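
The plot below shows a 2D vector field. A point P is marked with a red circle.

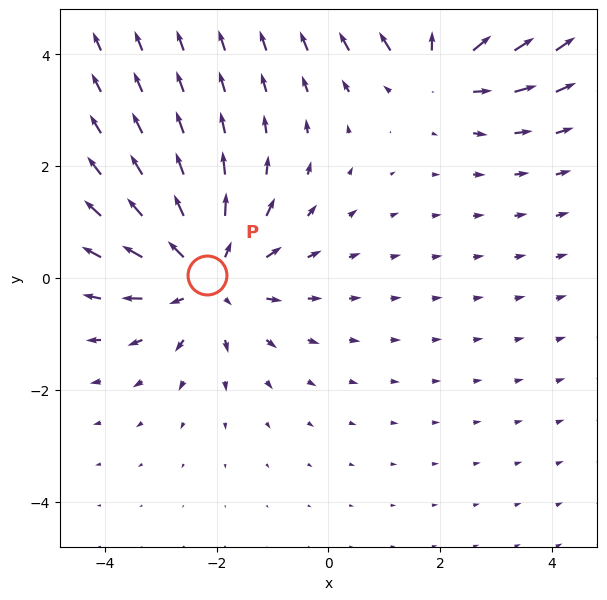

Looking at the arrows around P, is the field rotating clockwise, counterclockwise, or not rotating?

not rotating

Near P at (-2.2, 0.1) the arrows show no circulation. The curl there is ≈0.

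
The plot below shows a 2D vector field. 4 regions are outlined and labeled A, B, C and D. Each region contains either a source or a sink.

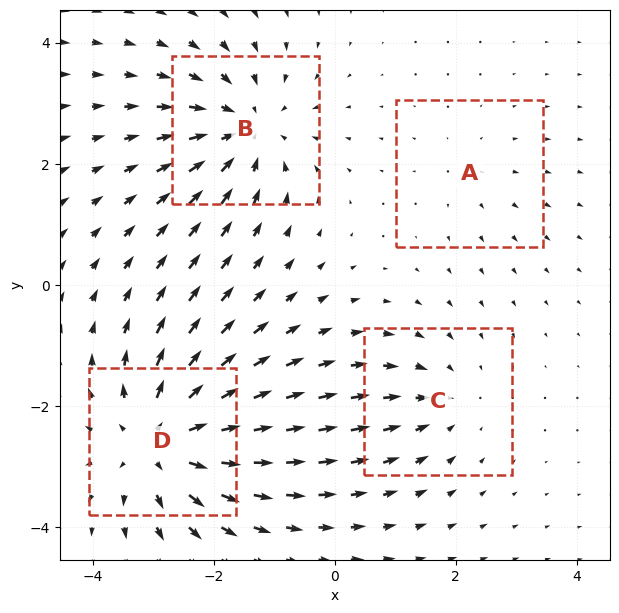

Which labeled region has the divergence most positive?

Divergence at each region's feature centre — A: about +2, B: about -5, C: about -3, D: about +6. Region D is most positive.

D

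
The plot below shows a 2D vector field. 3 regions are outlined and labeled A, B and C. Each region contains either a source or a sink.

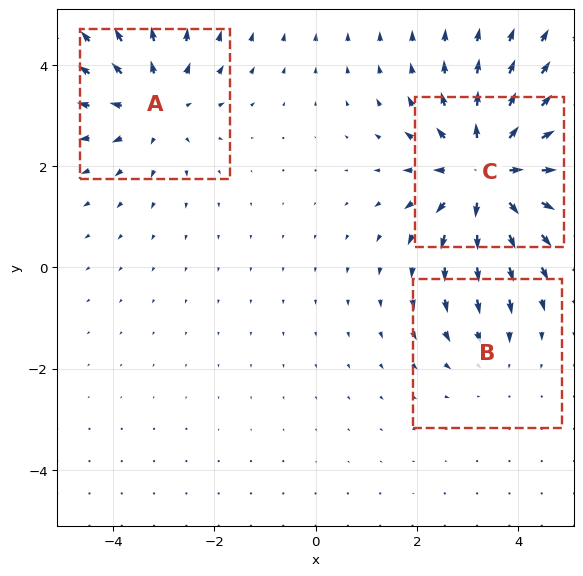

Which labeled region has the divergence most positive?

C

Divergence at each region's feature centre — A: about +3, B: about -2, C: about +5. Region C is most positive.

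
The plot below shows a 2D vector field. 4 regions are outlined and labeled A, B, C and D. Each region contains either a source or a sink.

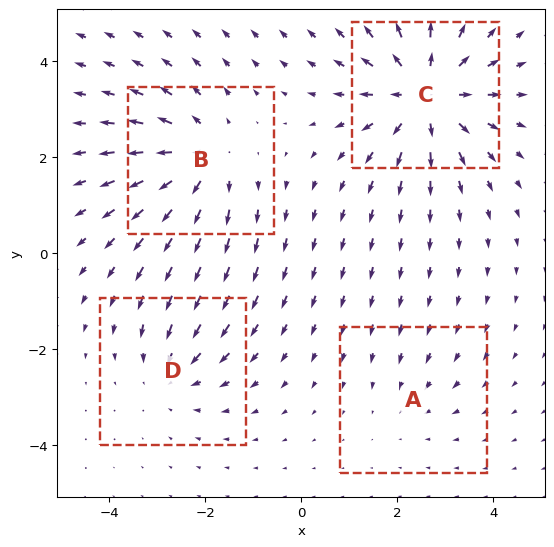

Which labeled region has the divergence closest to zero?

Divergence at each region's feature centre — A: about -2, B: about +4, C: about +6, D: about -3. Region A is closest to zero.

A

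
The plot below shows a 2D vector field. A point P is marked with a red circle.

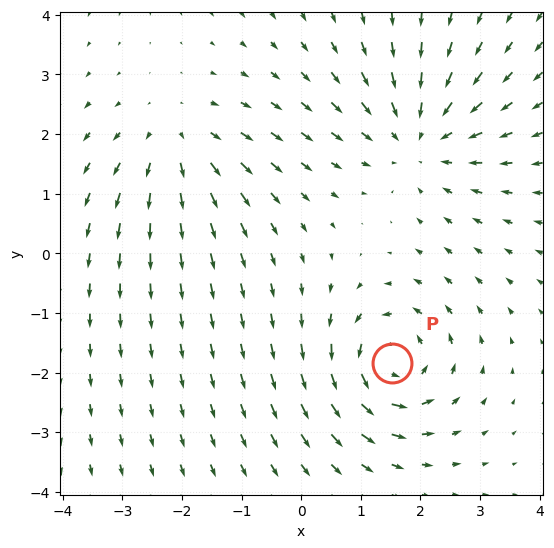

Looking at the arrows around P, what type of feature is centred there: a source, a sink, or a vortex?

vortex

At P (1.5, -1.8) the arrows circulate counterclockwise. Divergence ≈0, curl about +5 — near-zero divergence with nonzero curl is a vortex.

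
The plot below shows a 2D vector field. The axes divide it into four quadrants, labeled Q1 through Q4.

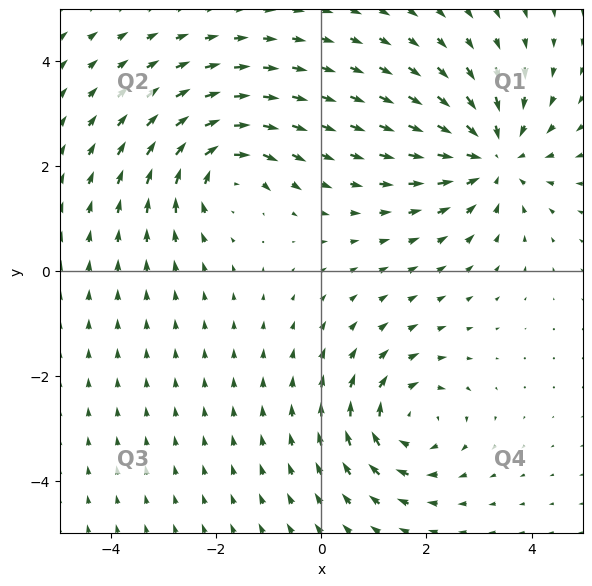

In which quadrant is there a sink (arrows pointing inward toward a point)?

Q1

The sink sits at approximately (3.3, 2.2), which lies in quadrant Q1. The divergence there is about -4, negative as expected for a sink.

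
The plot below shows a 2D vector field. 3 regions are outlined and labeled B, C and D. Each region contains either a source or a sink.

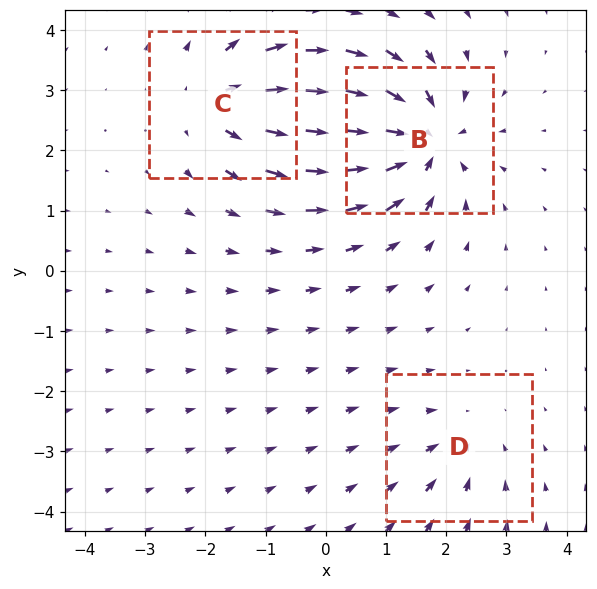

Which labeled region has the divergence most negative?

Divergence at each region's feature centre — B: about -5, C: about +4, D: about -2. Region B is most negative.

B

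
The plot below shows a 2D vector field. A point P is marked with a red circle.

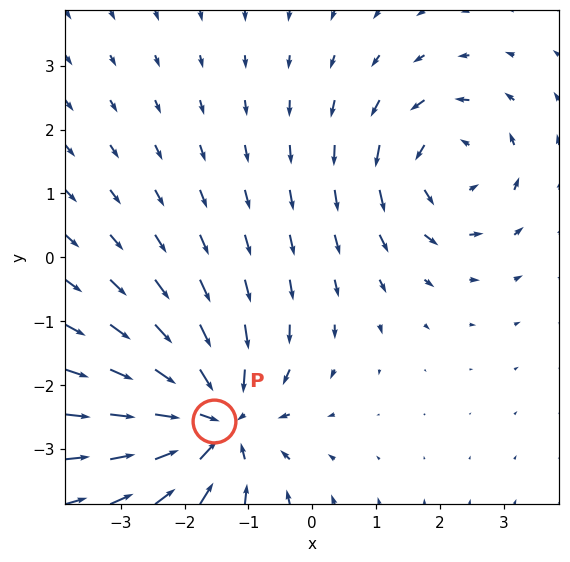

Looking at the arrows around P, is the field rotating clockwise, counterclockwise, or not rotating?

Near P at (-1.5, -2.6) the arrows show no circulation. The curl there is ≈0.

not rotating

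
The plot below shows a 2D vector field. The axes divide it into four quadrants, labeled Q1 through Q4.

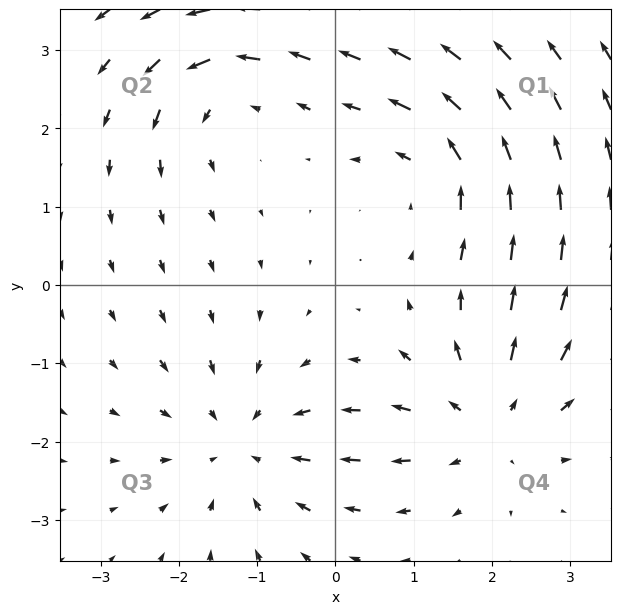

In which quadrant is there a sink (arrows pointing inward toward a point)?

Q3

The sink sits at approximately (-1.2, -2.0), which lies in quadrant Q3. The divergence there is about -3, negative as expected for a sink.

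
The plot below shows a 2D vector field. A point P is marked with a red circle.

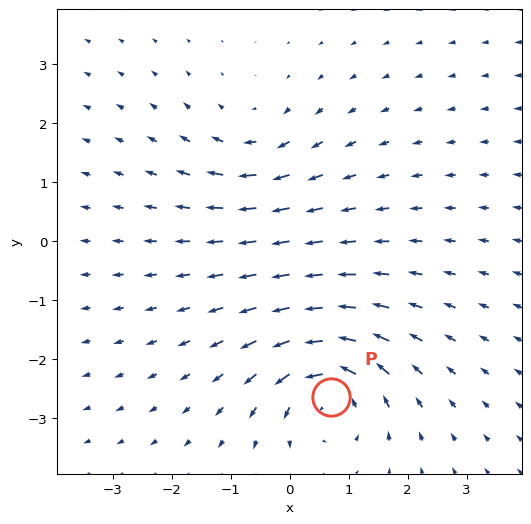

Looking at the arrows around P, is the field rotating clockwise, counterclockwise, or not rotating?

Near P at (0.7, -2.6) the arrows circulate counterclockwise. The curl (z-component) there is about +5; positive curl means counterclockwise rotation.

counterclockwise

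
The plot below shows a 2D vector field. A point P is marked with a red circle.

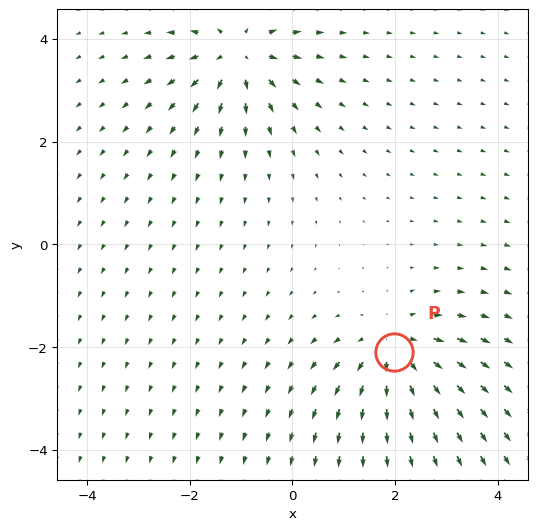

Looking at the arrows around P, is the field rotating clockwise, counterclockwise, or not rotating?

not rotating

Near P at (2.0, -2.1) the arrows show no circulation. The curl there is ≈0.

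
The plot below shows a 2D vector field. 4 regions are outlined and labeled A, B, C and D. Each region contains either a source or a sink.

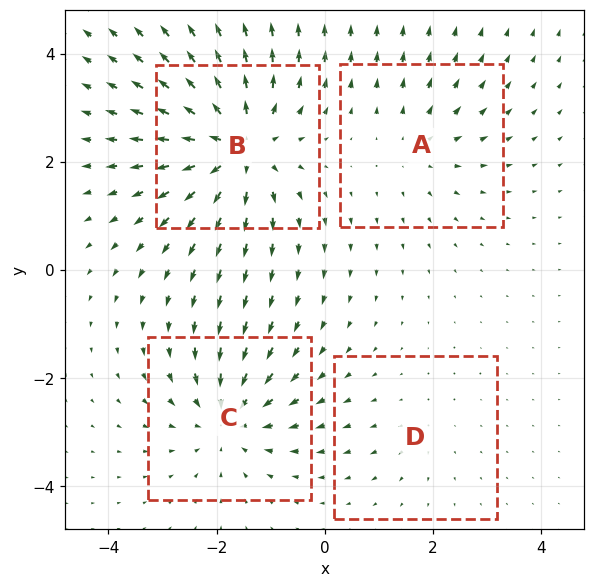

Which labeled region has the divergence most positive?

B

Divergence at each region's feature centre — A: about +3, B: about +7, C: about -5, D: about +2. Region B is most positive.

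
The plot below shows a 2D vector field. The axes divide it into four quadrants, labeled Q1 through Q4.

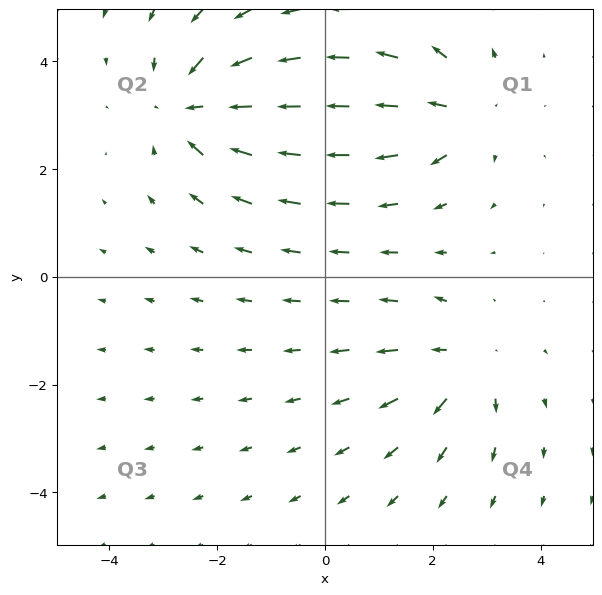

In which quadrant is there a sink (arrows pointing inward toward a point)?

The sink sits at approximately (-2.4, 3.1), which lies in quadrant Q2. The divergence there is about -4, negative as expected for a sink.

Q2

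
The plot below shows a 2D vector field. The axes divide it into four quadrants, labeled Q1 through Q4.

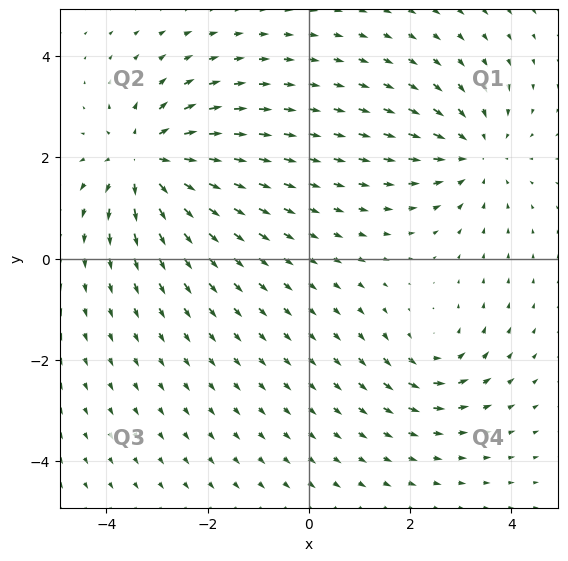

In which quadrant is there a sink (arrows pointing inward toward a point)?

The sink sits at approximately (3.3, 2.1), which lies in quadrant Q1. The divergence there is about -3, negative as expected for a sink.

Q1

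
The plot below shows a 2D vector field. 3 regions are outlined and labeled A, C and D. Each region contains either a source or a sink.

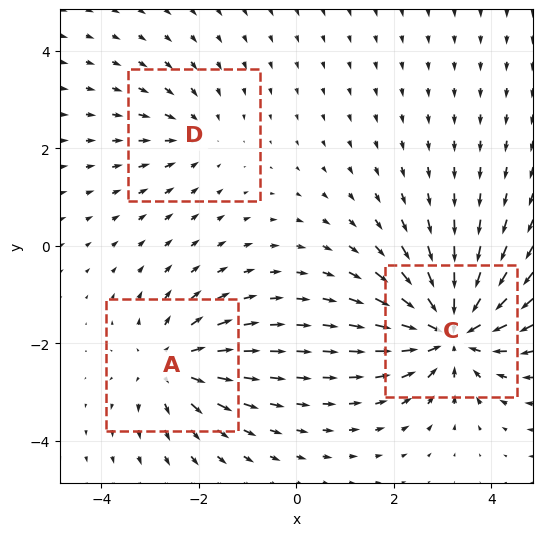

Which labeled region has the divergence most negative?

Divergence at each region's feature centre — A: about +3, C: about -5, D: about -2. Region C is most negative.

C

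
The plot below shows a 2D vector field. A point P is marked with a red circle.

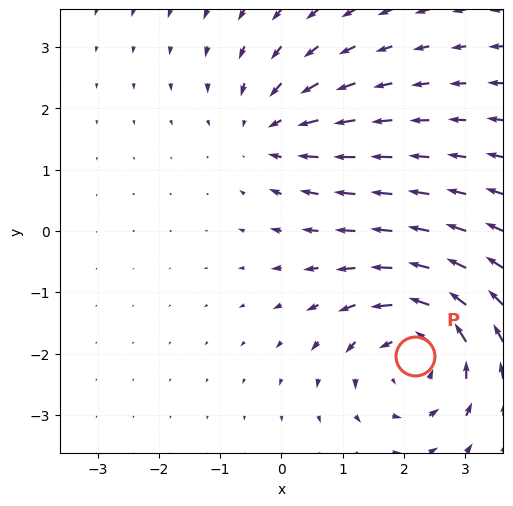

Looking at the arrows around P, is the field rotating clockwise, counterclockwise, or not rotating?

counterclockwise

Near P at (2.2, -2.0) the arrows circulate counterclockwise. The curl (z-component) there is about +5; positive curl means counterclockwise rotation.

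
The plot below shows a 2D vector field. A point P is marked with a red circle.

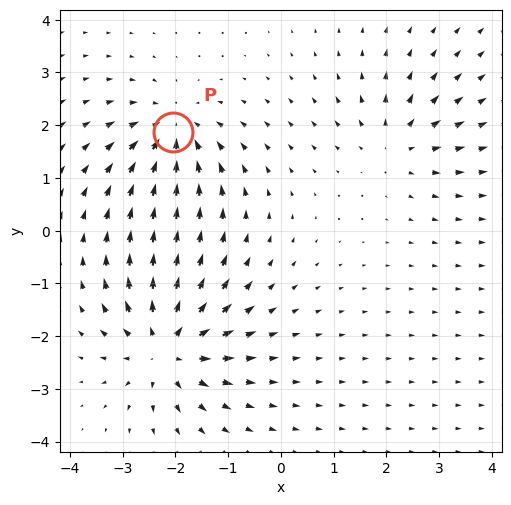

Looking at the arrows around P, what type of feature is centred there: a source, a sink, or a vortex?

sink

At P (-2.0, 1.9) the arrows converge inward. Divergence about -5, curl ≈0 — negative divergence with near-zero curl is a sink.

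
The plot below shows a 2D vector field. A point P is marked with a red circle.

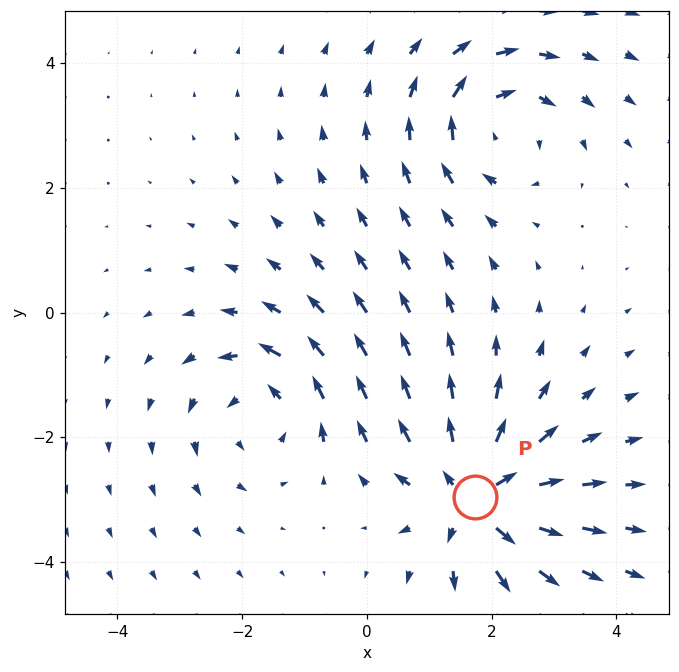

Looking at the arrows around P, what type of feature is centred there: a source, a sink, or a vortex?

source

At P (1.7, -3.0) the arrows spread outward. Divergence about +4, curl ≈0 — positive divergence with near-zero curl is a source.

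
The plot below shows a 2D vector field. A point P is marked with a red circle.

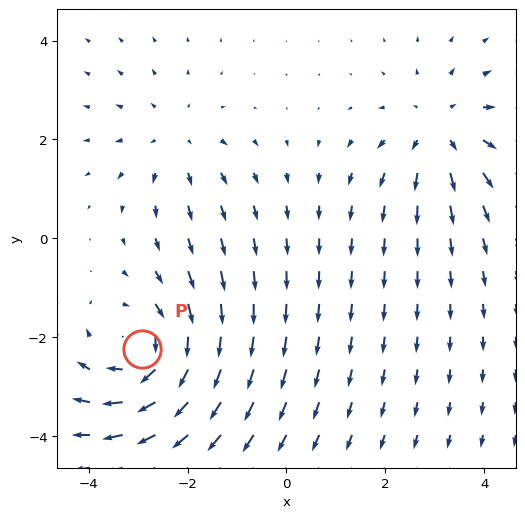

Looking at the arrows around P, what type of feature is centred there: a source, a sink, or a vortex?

vortex

At P (-2.9, -2.2) the arrows circulate clockwise. Divergence ≈0, curl about -4 — near-zero divergence with nonzero curl is a vortex.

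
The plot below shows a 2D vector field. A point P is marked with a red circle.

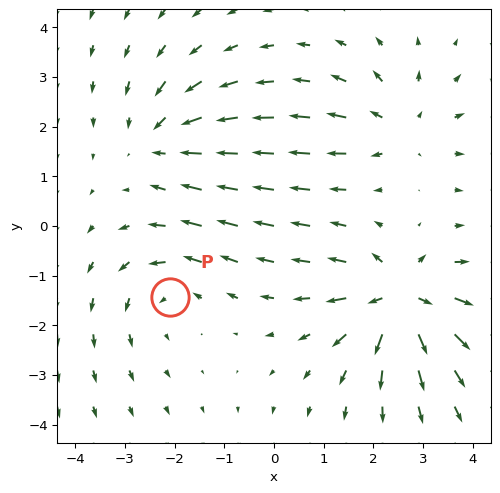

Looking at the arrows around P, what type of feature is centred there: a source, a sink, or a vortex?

vortex

At P (-2.1, -1.4) the arrows circulate counterclockwise. Divergence ≈0, curl about +3 — near-zero divergence with nonzero curl is a vortex.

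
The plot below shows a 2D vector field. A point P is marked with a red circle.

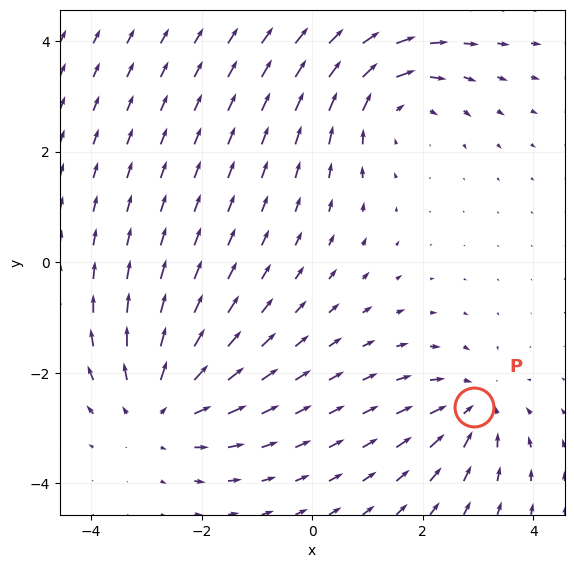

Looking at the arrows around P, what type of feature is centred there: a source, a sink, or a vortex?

sink

At P (2.9, -2.6) the arrows converge inward. Divergence about -3, curl ≈0 — negative divergence with near-zero curl is a sink.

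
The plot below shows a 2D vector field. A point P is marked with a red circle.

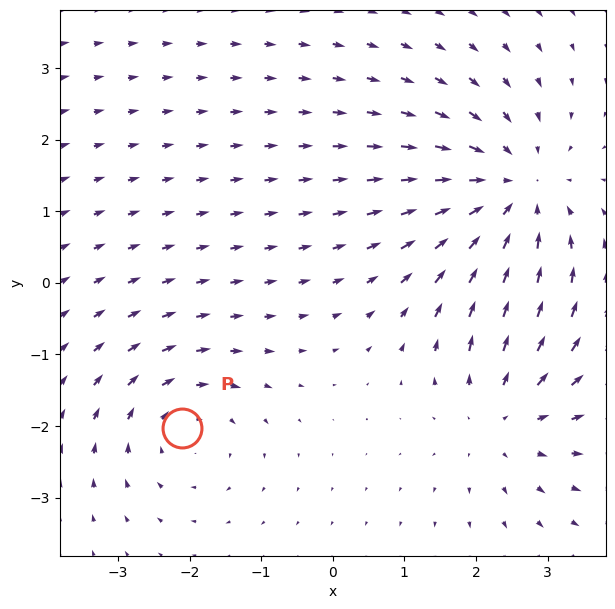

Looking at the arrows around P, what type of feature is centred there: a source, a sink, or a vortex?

At P (-2.1, -2.0) the arrows circulate clockwise. Divergence ≈0, curl about -3 — near-zero divergence with nonzero curl is a vortex.

vortex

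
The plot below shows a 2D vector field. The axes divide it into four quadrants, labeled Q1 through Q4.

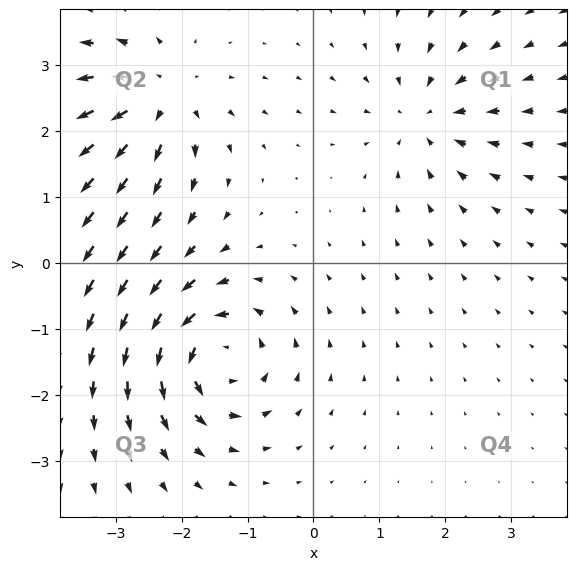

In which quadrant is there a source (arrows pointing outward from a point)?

The source sits at approximately (-2.3, 2.5), which lies in quadrant Q2. The divergence there is about +5, positive as expected for a source.

Q2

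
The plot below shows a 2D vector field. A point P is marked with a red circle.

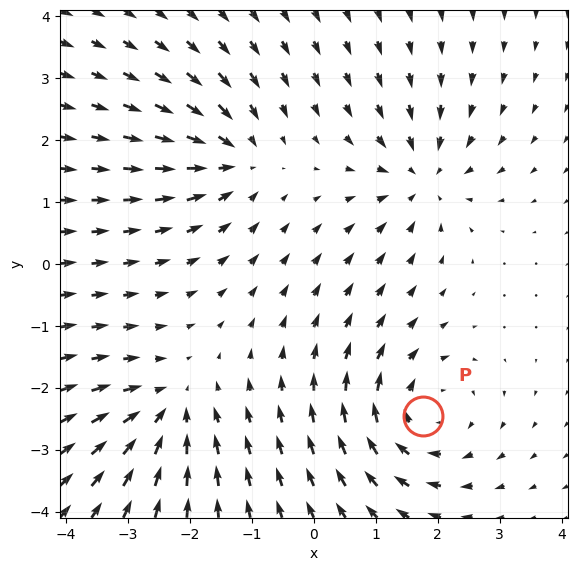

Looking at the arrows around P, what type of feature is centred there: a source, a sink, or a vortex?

At P (1.8, -2.5) the arrows circulate clockwise. Divergence ≈0, curl about -5 — near-zero divergence with nonzero curl is a vortex.

vortex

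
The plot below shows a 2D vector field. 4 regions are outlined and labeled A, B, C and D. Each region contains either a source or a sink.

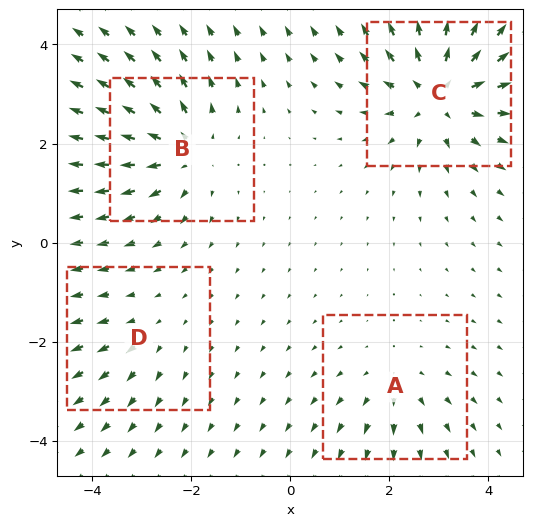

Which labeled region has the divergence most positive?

Divergence at each region's feature centre — A: about +3, B: about +6, C: about +7, D: about +2. Region C is most positive.

C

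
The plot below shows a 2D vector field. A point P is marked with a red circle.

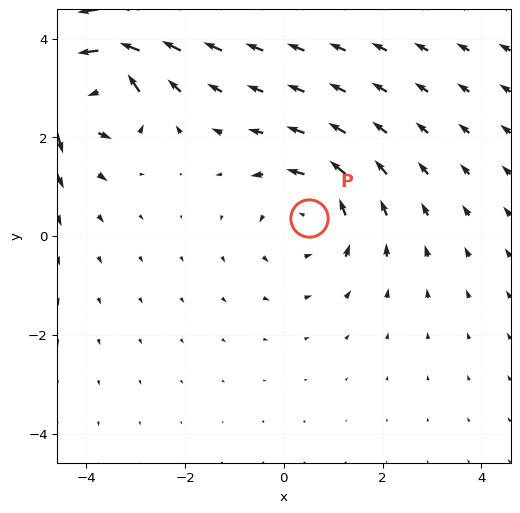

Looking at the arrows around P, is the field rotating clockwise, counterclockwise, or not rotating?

Near P at (0.5, 0.4) the arrows circulate counterclockwise. The curl (z-component) there is about +3; positive curl means counterclockwise rotation.

counterclockwise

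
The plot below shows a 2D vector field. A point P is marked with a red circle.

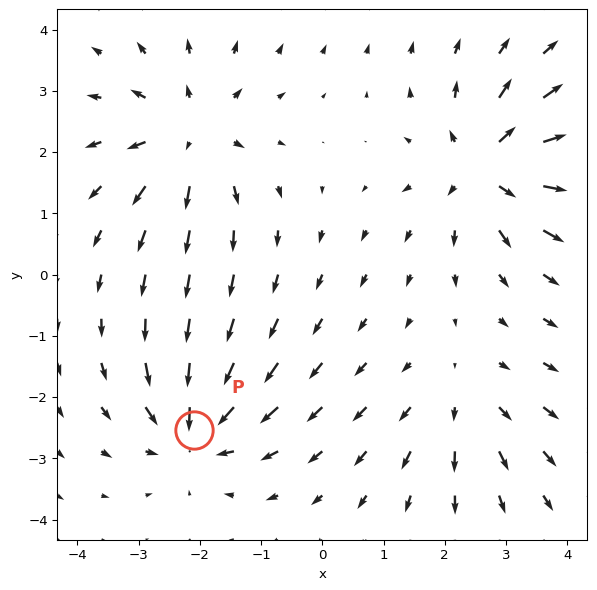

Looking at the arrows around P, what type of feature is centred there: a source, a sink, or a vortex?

sink

At P (-2.1, -2.5) the arrows converge inward. Divergence about -6, curl ≈0 — negative divergence with near-zero curl is a sink.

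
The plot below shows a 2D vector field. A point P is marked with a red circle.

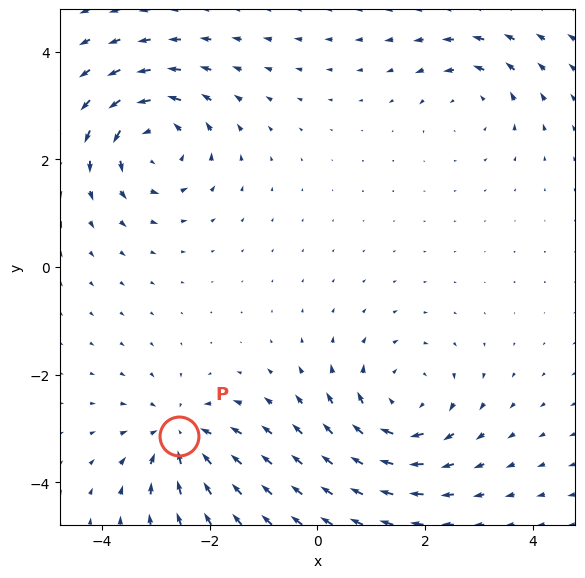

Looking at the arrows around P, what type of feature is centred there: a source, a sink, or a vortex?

At P (-2.6, -3.1) the arrows converge inward. Divergence about -5, curl ≈0 — negative divergence with near-zero curl is a sink.

sink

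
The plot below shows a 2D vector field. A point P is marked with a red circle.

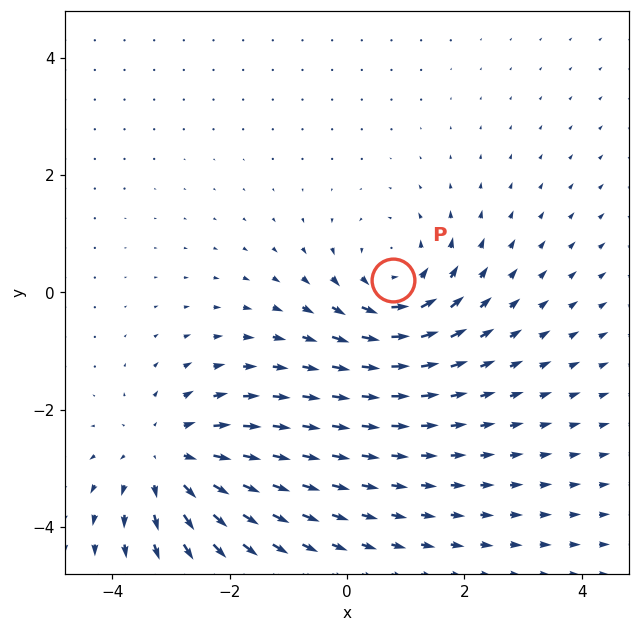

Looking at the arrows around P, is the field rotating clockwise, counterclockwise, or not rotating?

counterclockwise

Near P at (0.8, 0.2) the arrows circulate counterclockwise. The curl (z-component) there is about +4; positive curl means counterclockwise rotation.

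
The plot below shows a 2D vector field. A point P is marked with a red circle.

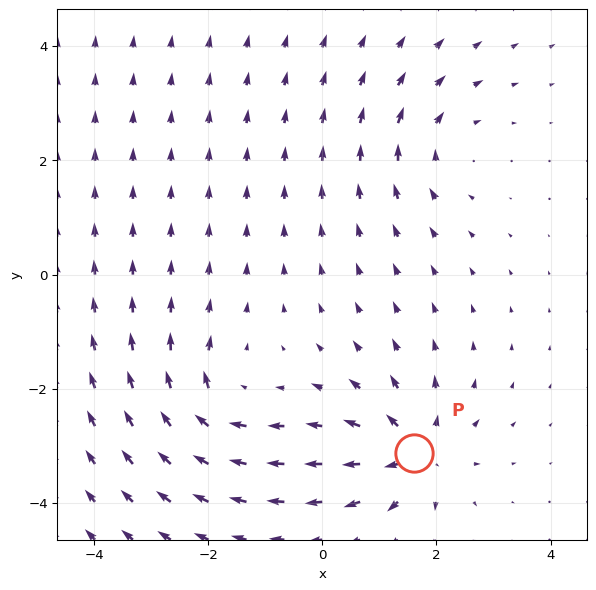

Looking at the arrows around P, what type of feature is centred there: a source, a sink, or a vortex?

source

At P (1.6, -3.1) the arrows spread outward. Divergence about +5, curl ≈0 — positive divergence with near-zero curl is a source.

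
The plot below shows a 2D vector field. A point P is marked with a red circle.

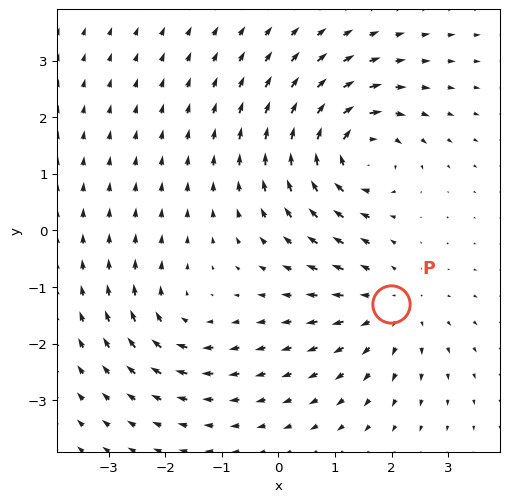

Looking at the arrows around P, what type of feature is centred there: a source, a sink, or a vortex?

At P (2.0, -1.3) the arrows spread outward. Divergence about +3, curl ≈0 — positive divergence with near-zero curl is a source.

source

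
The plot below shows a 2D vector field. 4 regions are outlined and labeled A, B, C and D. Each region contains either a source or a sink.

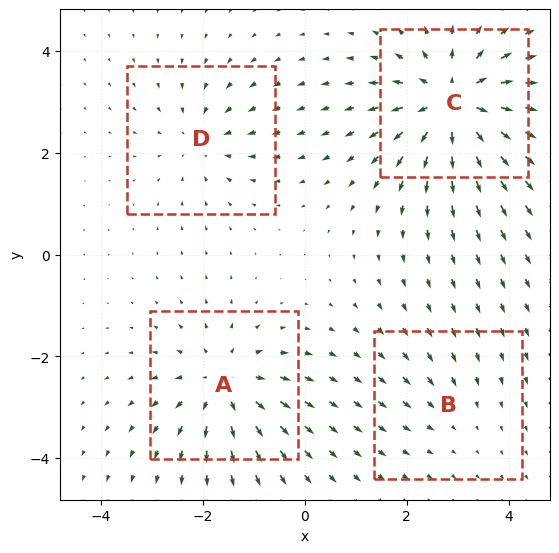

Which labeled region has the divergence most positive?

Divergence at each region's feature centre — A: about +5, B: about -2, C: about +8, D: about -4. Region C is most positive.

C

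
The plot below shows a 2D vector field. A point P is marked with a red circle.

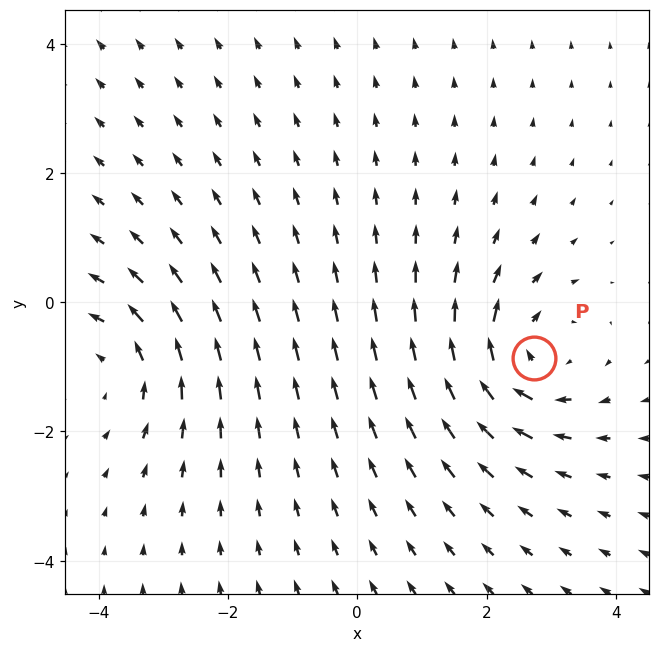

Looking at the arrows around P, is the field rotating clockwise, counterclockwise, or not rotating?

clockwise

Near P at (2.7, -0.9) the arrows circulate clockwise. The curl (z-component) there is about -4; negative curl means clockwise rotation.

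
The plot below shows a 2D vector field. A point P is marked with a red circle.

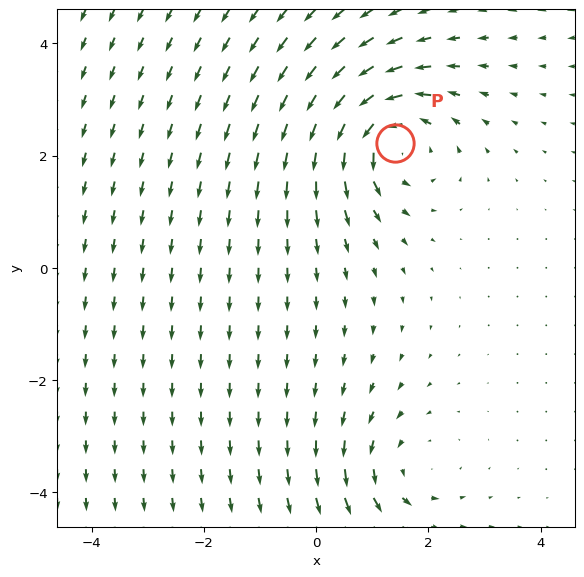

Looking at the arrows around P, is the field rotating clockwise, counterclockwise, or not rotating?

Near P at (1.4, 2.2) the arrows circulate counterclockwise. The curl (z-component) there is about +6; positive curl means counterclockwise rotation.

counterclockwise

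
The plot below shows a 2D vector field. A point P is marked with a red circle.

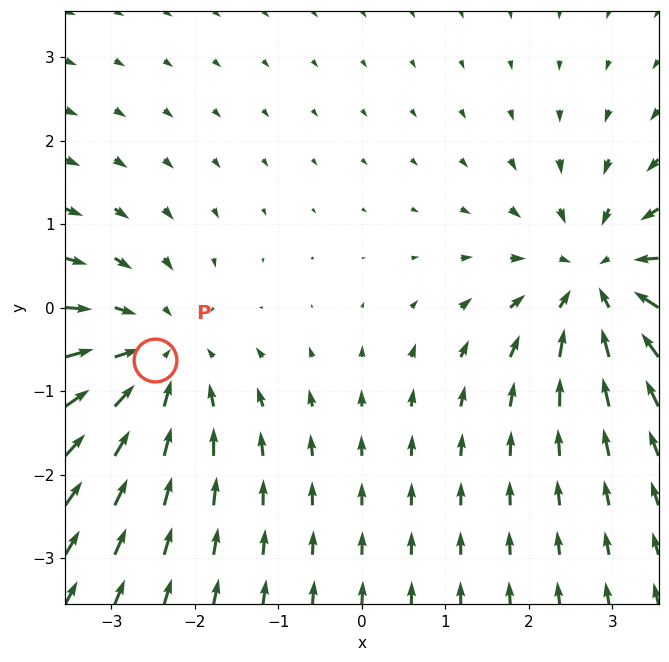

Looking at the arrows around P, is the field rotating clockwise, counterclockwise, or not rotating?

not rotating

Near P at (-2.5, -0.6) the arrows show no circulation. The curl there is ≈0.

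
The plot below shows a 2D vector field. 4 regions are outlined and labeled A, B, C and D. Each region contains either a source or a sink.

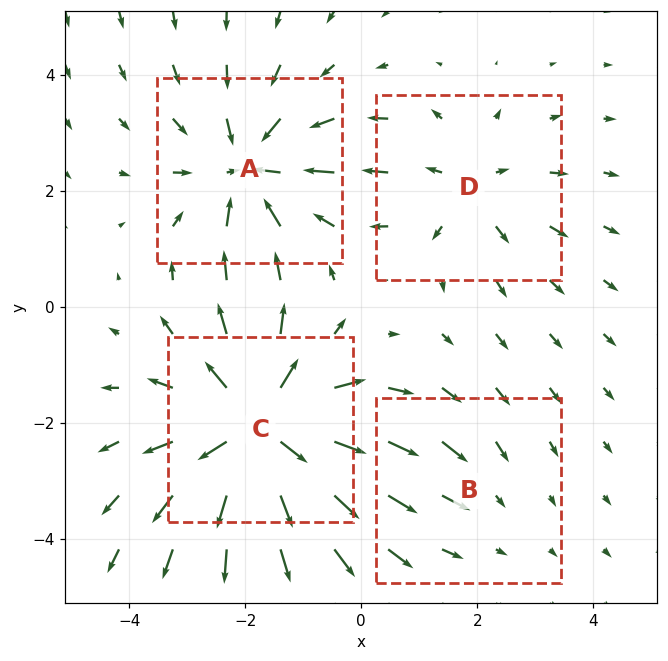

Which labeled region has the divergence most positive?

Divergence at each region's feature centre — A: about -5, B: about -2, C: about +7, D: about +3. Region C is most positive.

C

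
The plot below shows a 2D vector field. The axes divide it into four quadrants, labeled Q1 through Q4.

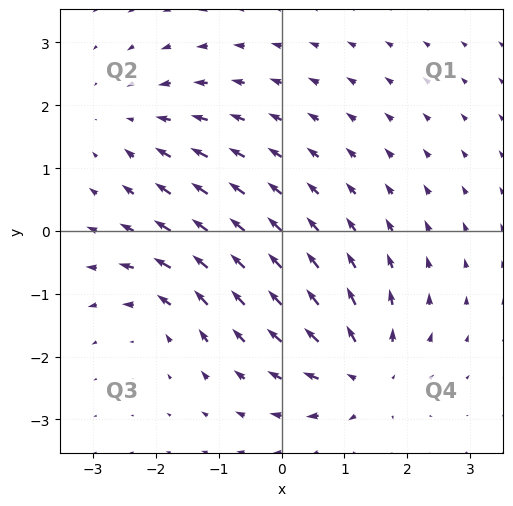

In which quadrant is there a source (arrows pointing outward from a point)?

The source sits at approximately (1.3, -2.3), which lies in quadrant Q4. The divergence there is about +5, positive as expected for a source.

Q4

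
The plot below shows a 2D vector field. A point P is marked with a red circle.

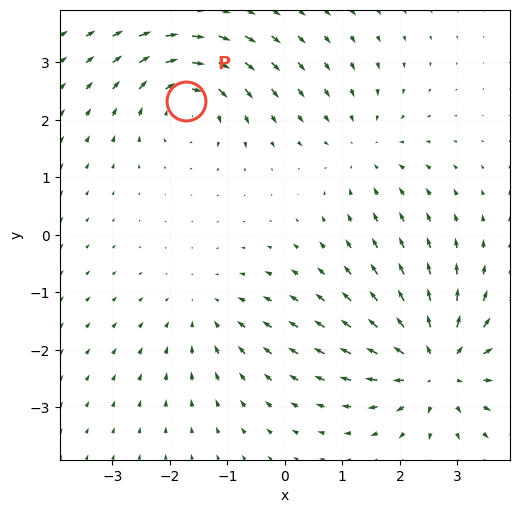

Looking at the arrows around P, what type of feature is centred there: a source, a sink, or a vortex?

vortex

At P (-1.7, 2.3) the arrows circulate clockwise. Divergence ≈0, curl about -4 — near-zero divergence with nonzero curl is a vortex.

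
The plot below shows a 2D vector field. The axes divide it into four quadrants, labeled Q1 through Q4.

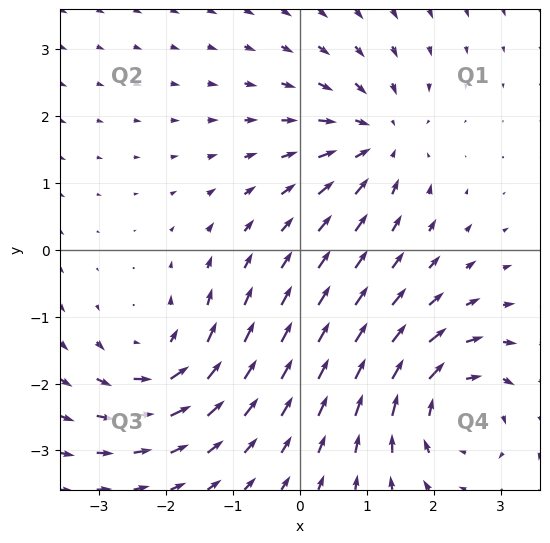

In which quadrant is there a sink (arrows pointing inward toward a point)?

Q1

The sink sits at approximately (1.2, 1.6), which lies in quadrant Q1. The divergence there is about -5, negative as expected for a sink.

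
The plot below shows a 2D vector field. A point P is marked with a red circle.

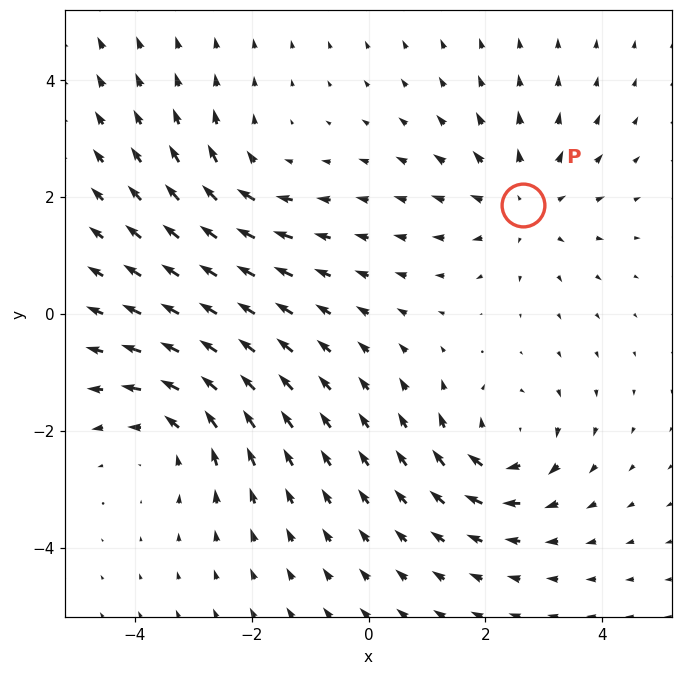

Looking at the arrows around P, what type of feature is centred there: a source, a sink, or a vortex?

source

At P (2.6, 1.9) the arrows spread outward. Divergence about +4, curl ≈0 — positive divergence with near-zero curl is a source.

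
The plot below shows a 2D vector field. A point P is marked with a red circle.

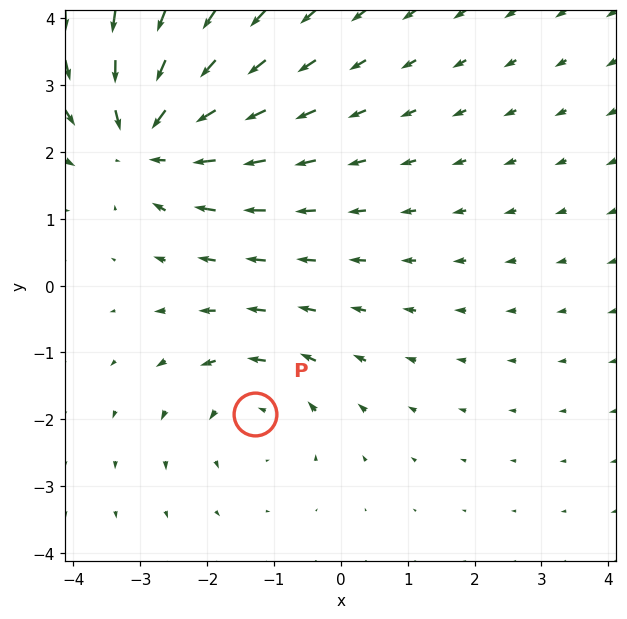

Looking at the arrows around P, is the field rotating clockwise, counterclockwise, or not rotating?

counterclockwise

Near P at (-1.3, -1.9) the arrows circulate counterclockwise. The curl (z-component) there is about +3; positive curl means counterclockwise rotation.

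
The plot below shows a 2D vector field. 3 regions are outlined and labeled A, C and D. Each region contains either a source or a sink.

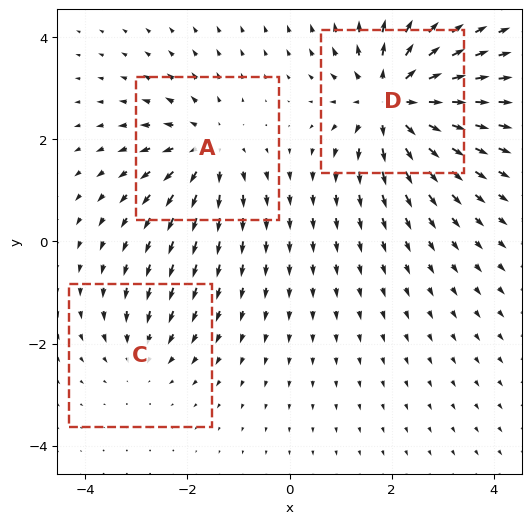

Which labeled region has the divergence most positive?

D

Divergence at each region's feature centre — A: about +3, C: about -2, D: about +5. Region D is most positive.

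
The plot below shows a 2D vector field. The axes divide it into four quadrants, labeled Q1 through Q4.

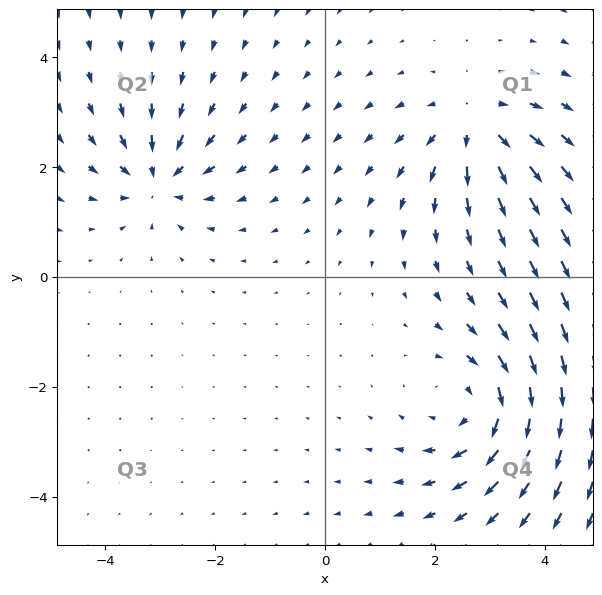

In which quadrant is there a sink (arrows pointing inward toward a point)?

The sink sits at approximately (-3.0, 1.8), which lies in quadrant Q2. The divergence there is about -4, negative as expected for a sink.

Q2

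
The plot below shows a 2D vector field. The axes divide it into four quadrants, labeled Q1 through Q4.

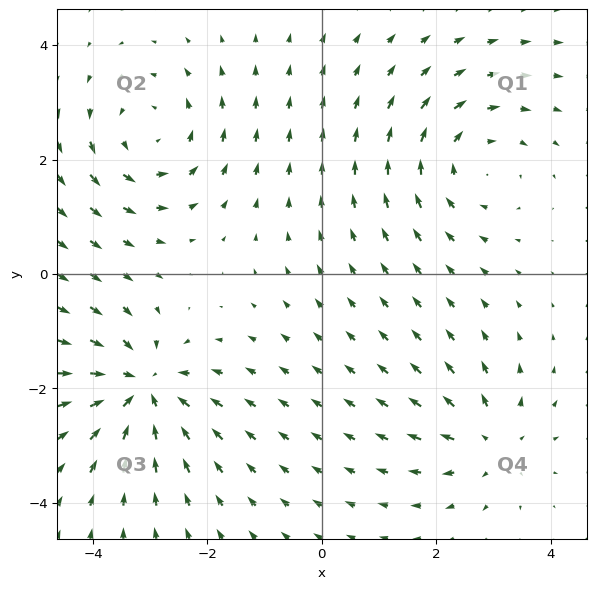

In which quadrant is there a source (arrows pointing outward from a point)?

Q4

The source sits at approximately (3.0, -2.9), which lies in quadrant Q4. The divergence there is about +4, positive as expected for a source.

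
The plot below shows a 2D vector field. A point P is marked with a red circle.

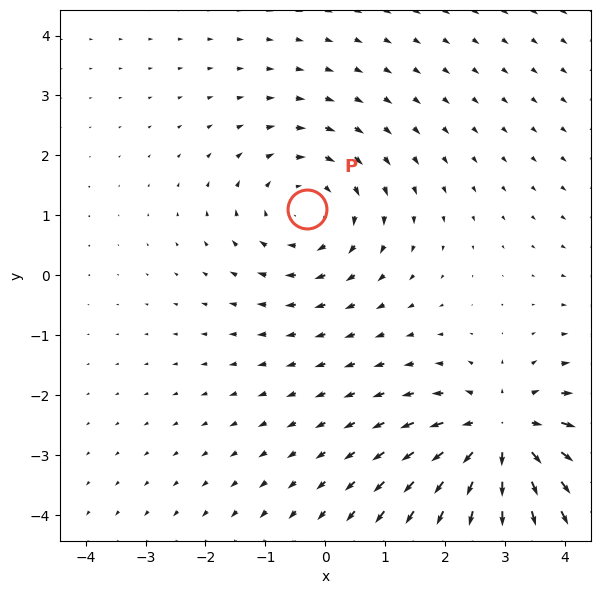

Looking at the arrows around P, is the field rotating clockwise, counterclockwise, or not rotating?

Near P at (-0.3, 1.1) the arrows circulate clockwise. The curl (z-component) there is about -3; negative curl means clockwise rotation.

clockwise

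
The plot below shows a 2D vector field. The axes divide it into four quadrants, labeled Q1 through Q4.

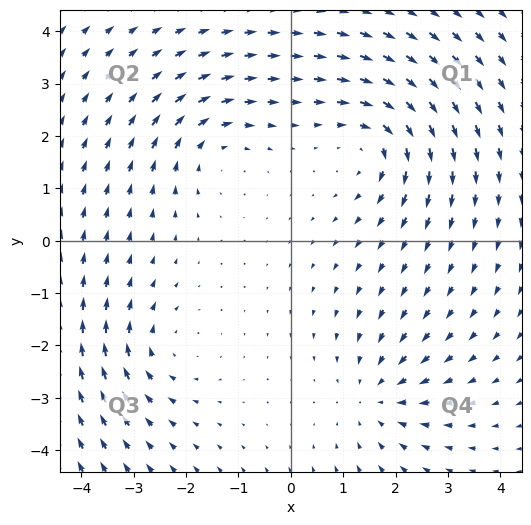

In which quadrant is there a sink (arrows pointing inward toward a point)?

The sink sits at approximately (1.7, -3.0), which lies in quadrant Q4. The divergence there is about -3, negative as expected for a sink.

Q4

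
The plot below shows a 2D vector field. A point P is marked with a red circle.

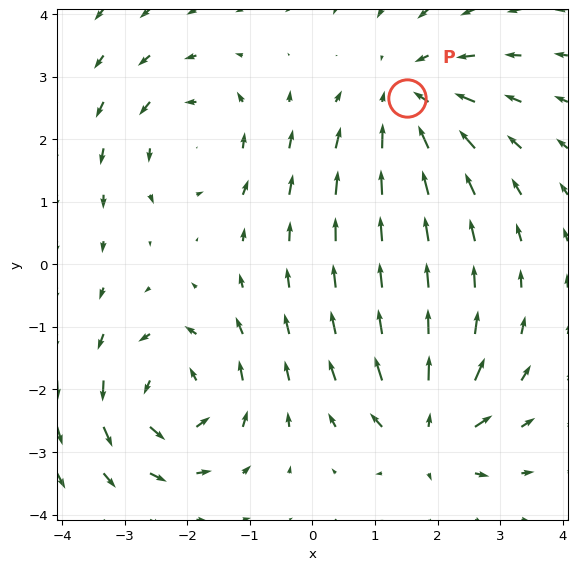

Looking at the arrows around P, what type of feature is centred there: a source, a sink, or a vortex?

sink

At P (1.5, 2.7) the arrows converge inward. Divergence about -3, curl ≈0 — negative divergence with near-zero curl is a sink.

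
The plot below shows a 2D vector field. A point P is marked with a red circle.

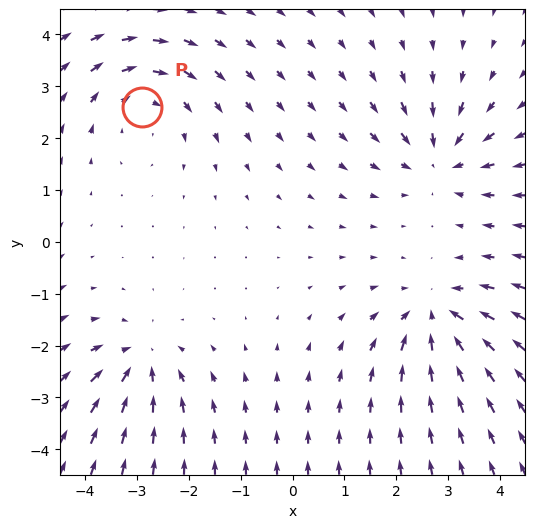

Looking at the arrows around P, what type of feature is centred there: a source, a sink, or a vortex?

At P (-2.9, 2.6) the arrows circulate clockwise. Divergence ≈0, curl about -4 — near-zero divergence with nonzero curl is a vortex.

vortex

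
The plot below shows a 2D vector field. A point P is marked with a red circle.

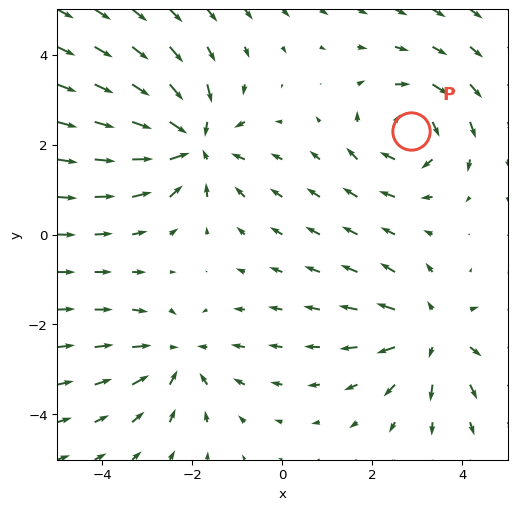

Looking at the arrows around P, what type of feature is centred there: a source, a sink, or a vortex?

At P (2.9, 2.3) the arrows circulate clockwise. Divergence ≈0, curl about -3 — near-zero divergence with nonzero curl is a vortex.

vortex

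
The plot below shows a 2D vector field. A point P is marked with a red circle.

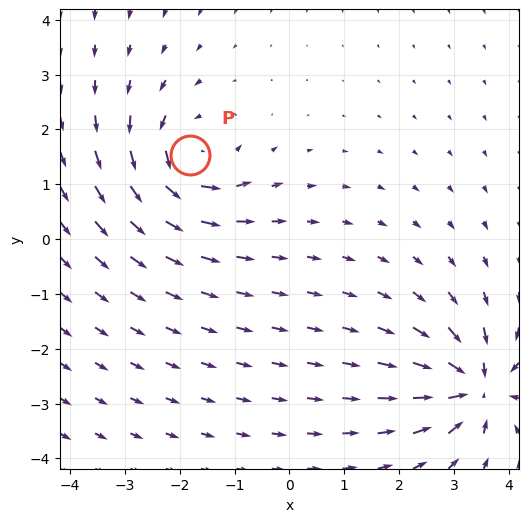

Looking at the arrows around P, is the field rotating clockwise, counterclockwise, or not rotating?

Near P at (-1.8, 1.5) the arrows circulate counterclockwise. The curl (z-component) there is about +4; positive curl means counterclockwise rotation.

counterclockwise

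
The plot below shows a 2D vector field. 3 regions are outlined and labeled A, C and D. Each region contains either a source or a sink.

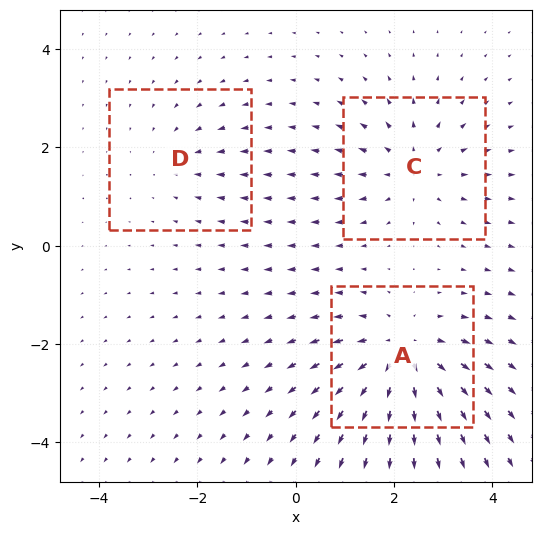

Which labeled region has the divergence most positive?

A

Divergence at each region's feature centre — A: about +4, C: about +3, D: about -2. Region A is most positive.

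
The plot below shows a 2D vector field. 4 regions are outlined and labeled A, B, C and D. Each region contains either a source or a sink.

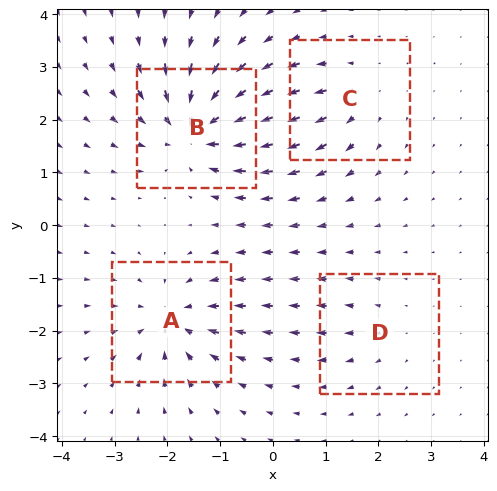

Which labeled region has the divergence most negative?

Divergence at each region's feature centre — A: about -6, B: about -8, C: about +4, D: about +2. Region B is most negative.

B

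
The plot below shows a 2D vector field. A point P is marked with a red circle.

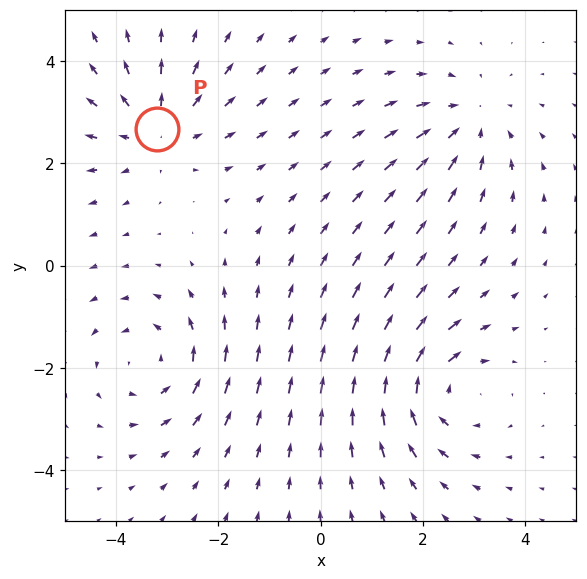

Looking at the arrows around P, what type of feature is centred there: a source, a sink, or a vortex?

source

At P (-3.2, 2.7) the arrows spread outward. Divergence about +4, curl ≈0 — positive divergence with near-zero curl is a source.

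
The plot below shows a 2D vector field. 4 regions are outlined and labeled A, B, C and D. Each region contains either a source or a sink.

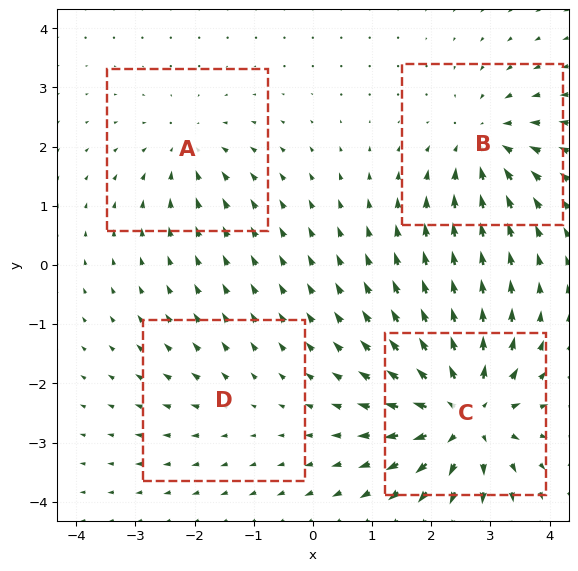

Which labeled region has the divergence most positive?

Divergence at each region's feature centre — A: about -4, B: about -5, C: about +8, D: about +2. Region C is most positive.

C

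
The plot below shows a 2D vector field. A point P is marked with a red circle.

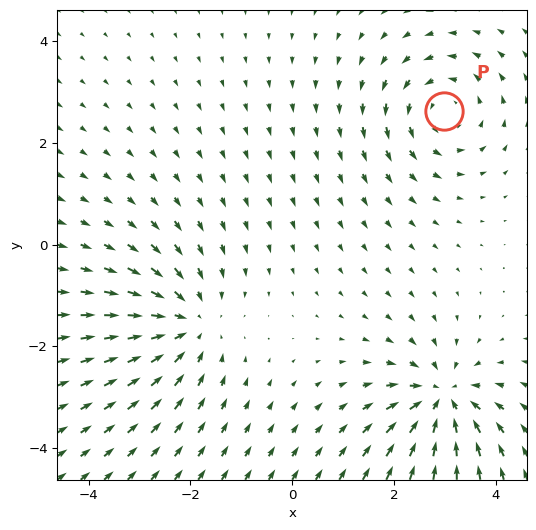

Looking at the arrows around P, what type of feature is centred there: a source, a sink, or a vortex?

vortex

At P (3.0, 2.6) the arrows circulate counterclockwise. Divergence ≈0, curl about +4 — near-zero divergence with nonzero curl is a vortex.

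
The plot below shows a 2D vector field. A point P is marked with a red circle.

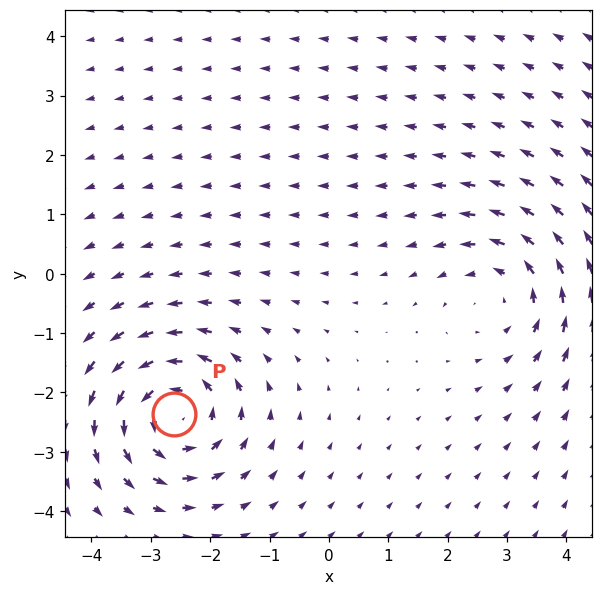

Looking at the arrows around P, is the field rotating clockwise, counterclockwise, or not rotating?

counterclockwise

Near P at (-2.6, -2.4) the arrows circulate counterclockwise. The curl (z-component) there is about +5; positive curl means counterclockwise rotation.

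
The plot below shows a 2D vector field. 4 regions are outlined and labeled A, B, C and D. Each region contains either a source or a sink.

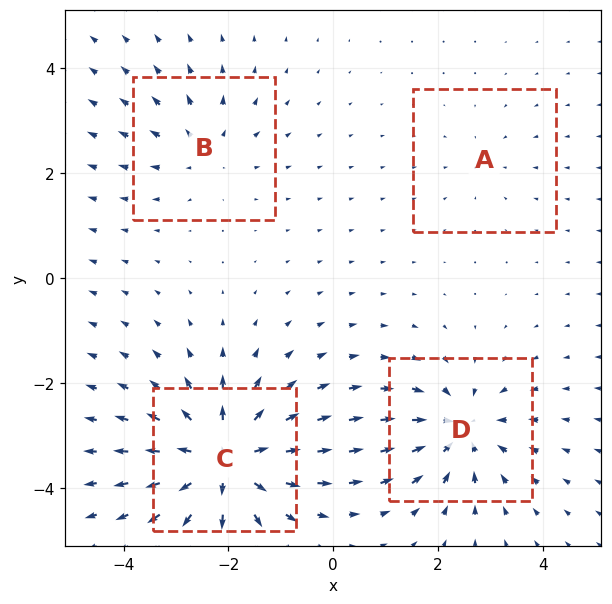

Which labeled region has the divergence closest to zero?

Divergence at each region's feature centre — A: about -2, B: about +4, C: about +8, D: about -6. Region A is closest to zero.

A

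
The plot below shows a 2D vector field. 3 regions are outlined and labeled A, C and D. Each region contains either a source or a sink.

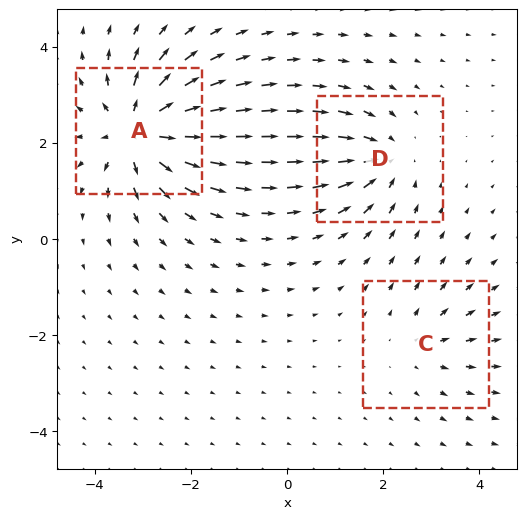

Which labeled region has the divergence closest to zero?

Divergence at each region's feature centre — A: about +6, C: about +2, D: about -4. Region C is closest to zero.

C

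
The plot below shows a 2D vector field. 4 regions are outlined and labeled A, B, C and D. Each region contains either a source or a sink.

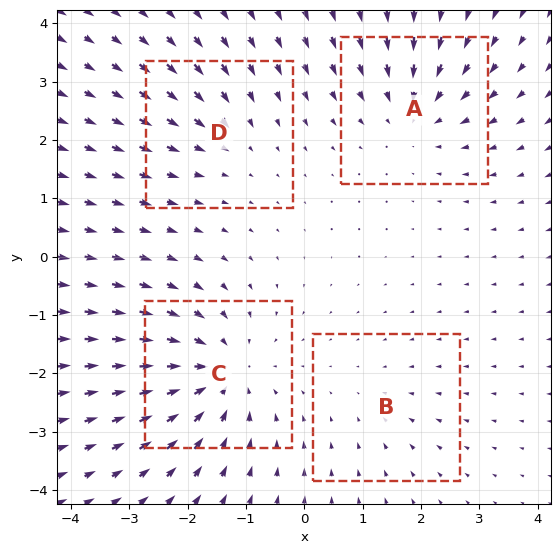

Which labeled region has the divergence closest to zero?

Divergence at each region's feature centre — A: about -4, B: about -2, C: about -6, D: about -3. Region B is closest to zero.

B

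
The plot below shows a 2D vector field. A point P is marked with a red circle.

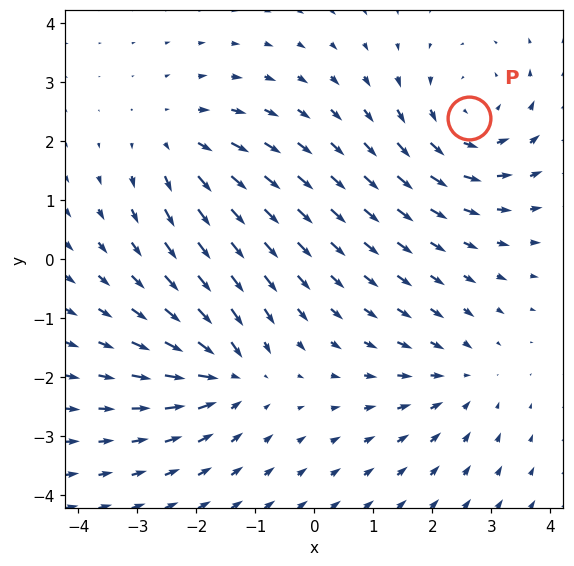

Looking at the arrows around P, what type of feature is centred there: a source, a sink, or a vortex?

At P (2.6, 2.4) the arrows circulate counterclockwise. Divergence ≈0, curl about +4 — near-zero divergence with nonzero curl is a vortex.

vortex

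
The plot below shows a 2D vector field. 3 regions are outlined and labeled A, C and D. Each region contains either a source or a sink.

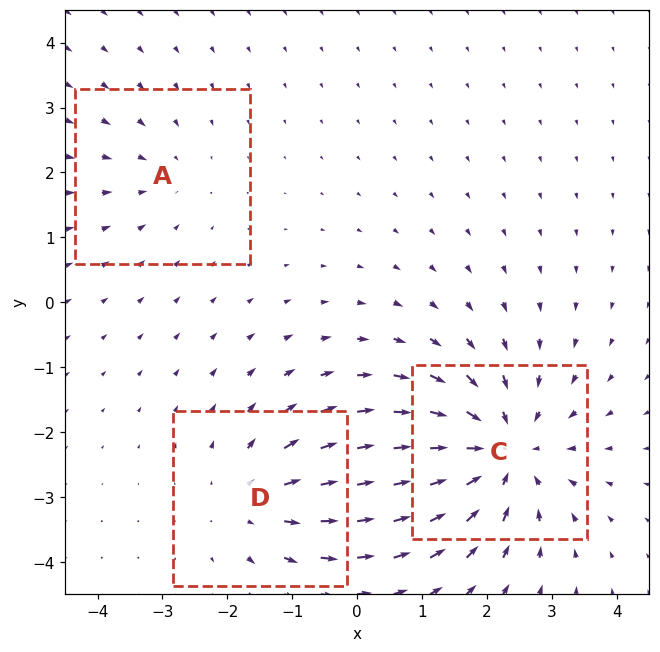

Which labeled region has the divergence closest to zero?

Divergence at each region's feature centre — A: about -2, C: about -4, D: about +3. Region A is closest to zero.

A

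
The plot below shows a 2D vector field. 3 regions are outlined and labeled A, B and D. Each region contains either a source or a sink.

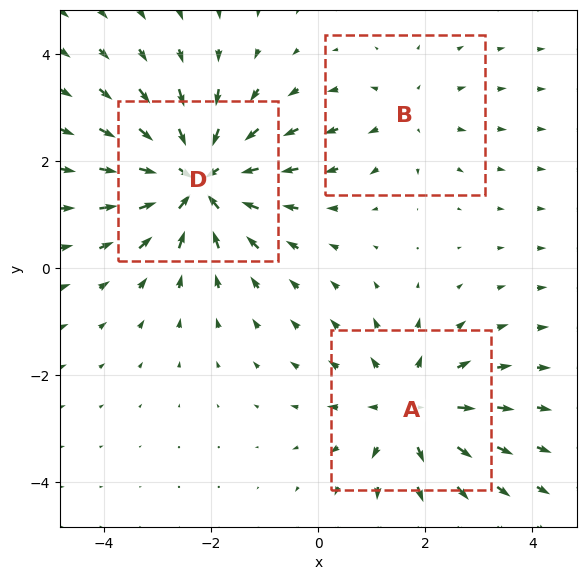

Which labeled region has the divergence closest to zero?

B

Divergence at each region's feature centre — A: about +3, B: about +2, D: about -5. Region B is closest to zero.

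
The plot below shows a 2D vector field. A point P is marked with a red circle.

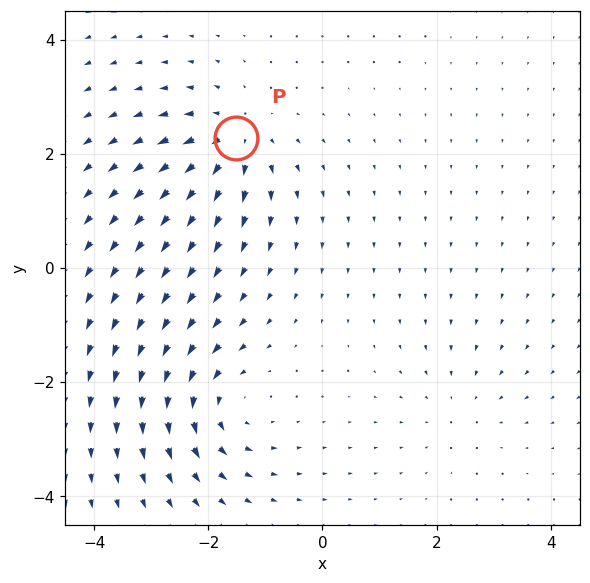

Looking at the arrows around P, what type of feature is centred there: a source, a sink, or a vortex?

At P (-1.5, 2.3) the arrows spread outward. Divergence about +5, curl ≈0 — positive divergence with near-zero curl is a source.

source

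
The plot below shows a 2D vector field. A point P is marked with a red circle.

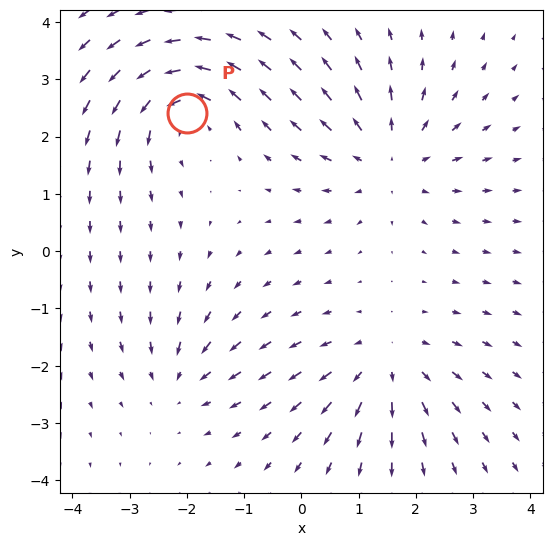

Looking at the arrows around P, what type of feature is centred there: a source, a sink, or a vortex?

vortex

At P (-2.0, 2.4) the arrows circulate counterclockwise. Divergence ≈0, curl about +5 — near-zero divergence with nonzero curl is a vortex.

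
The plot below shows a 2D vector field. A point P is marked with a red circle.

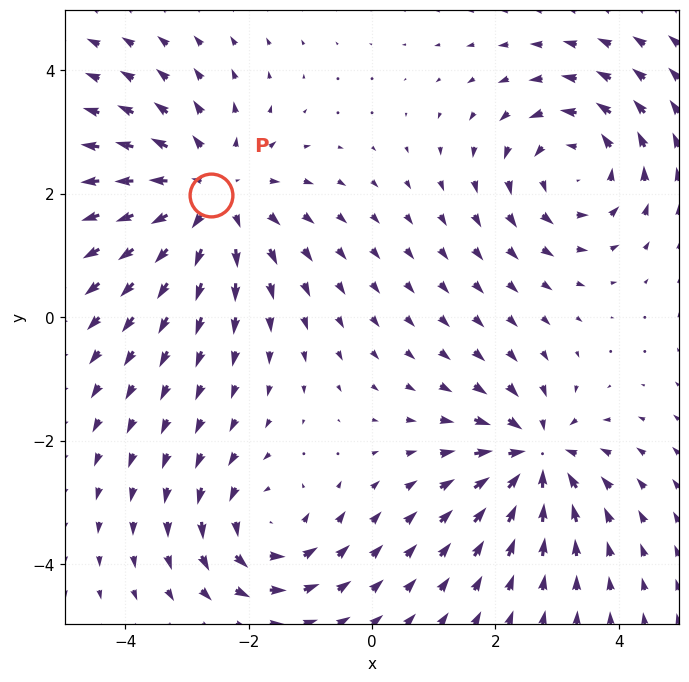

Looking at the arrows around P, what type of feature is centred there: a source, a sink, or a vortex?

source

At P (-2.6, 2.0) the arrows spread outward. Divergence about +4, curl ≈0 — positive divergence with near-zero curl is a source.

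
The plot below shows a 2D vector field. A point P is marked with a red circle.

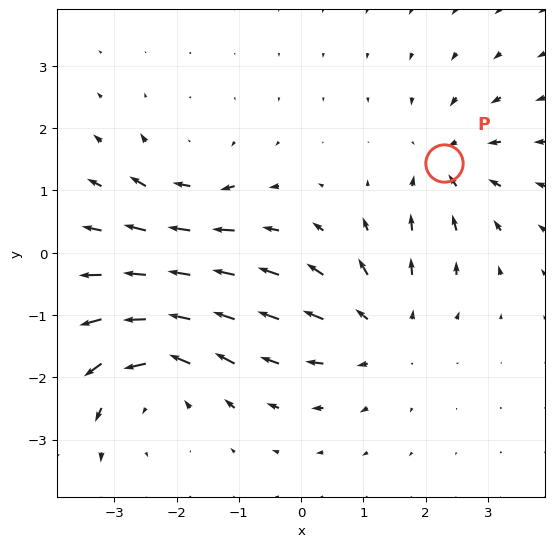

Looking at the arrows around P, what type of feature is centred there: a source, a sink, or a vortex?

sink

At P (2.3, 1.4) the arrows converge inward. Divergence about -3, curl ≈0 — negative divergence with near-zero curl is a sink.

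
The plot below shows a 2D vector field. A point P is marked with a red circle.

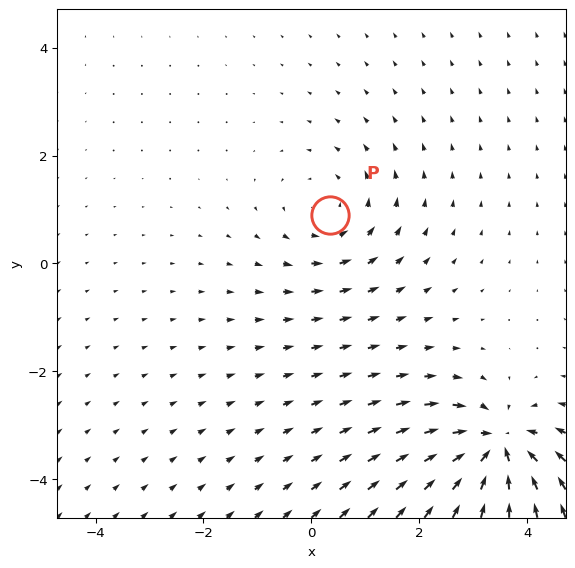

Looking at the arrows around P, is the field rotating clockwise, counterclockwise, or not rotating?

Near P at (0.4, 0.9) the arrows circulate counterclockwise. The curl (z-component) there is about +2; positive curl means counterclockwise rotation.

counterclockwise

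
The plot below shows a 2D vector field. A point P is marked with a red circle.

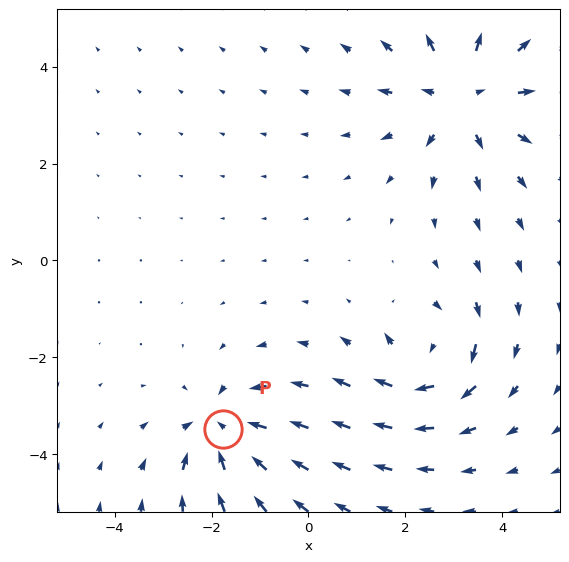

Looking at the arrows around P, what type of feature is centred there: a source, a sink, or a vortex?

At P (-1.8, -3.5) the arrows converge inward. Divergence about -5, curl ≈0 — negative divergence with near-zero curl is a sink.

sink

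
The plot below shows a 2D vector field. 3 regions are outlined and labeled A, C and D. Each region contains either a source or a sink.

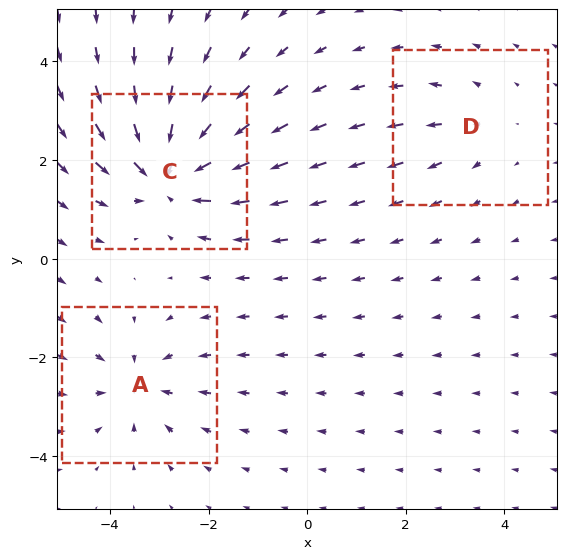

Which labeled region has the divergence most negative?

Divergence at each region's feature centre — A: about -3, C: about -5, D: about +2. Region C is most negative.

C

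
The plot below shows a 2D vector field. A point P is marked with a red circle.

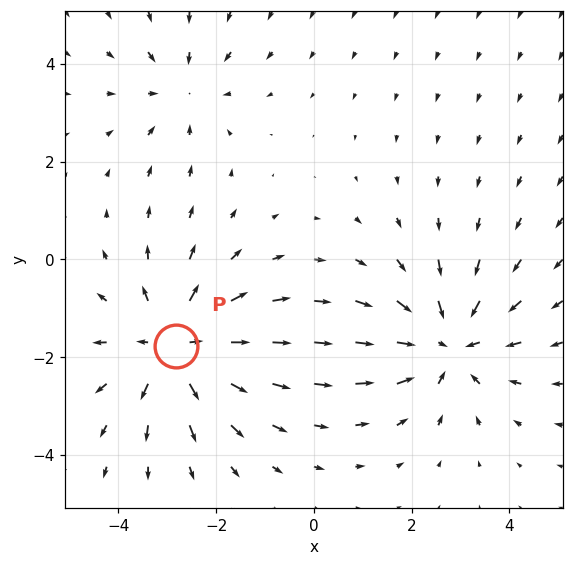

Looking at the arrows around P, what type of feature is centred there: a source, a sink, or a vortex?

At P (-2.8, -1.8) the arrows spread outward. Divergence about +4, curl ≈0 — positive divergence with near-zero curl is a source.

source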